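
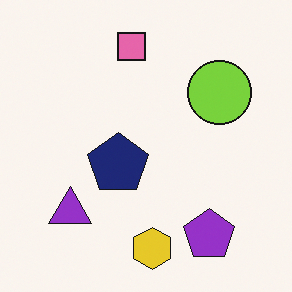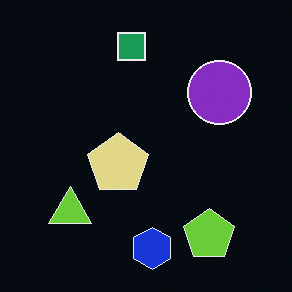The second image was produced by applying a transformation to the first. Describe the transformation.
The second image is the first color-inverted (negative).

The light background has become dark and every shape's color is its complement — a photographic negative.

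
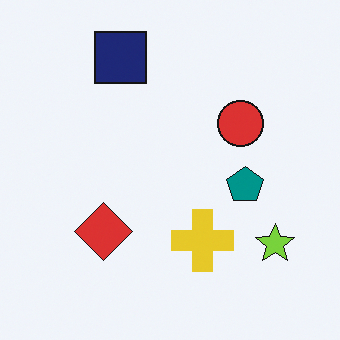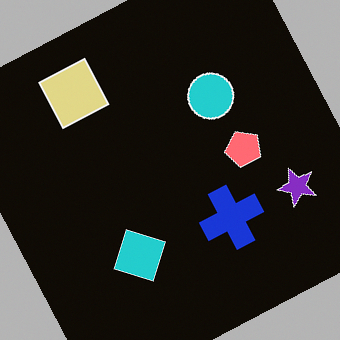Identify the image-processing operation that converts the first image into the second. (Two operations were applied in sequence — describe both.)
This is the original image color-inverted (negative), then rotated counter-clockwise by a moderate amount.

The light background has become dark and every shape's color is its complement — a photographic negative. Every shape is tilted by the same angle and the image corners show triangular fill wedges — a whole-image rotation by a non-right angle.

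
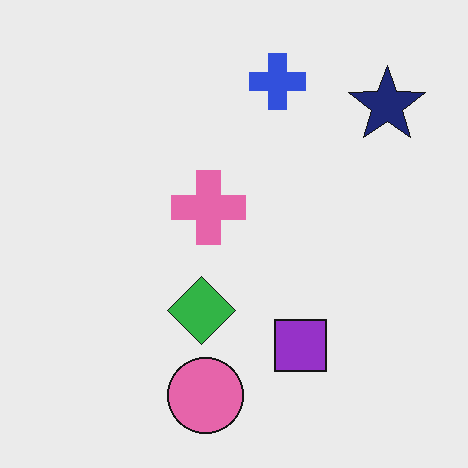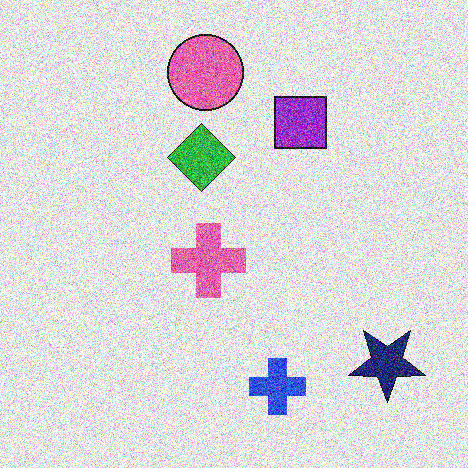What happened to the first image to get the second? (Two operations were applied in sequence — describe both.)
Flipped vertically (top ↔ bottom), then degraded with strong gaussian noise.

The pink circle is in the bottom of the first image and the top of the second — shapes on opposite sides of the horizontal midline have swapped in a mirror flip. Random speckle covers the whole image, including the flat background.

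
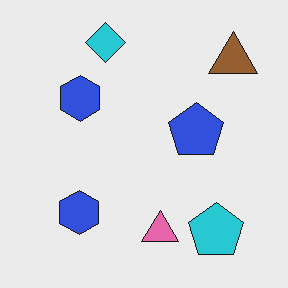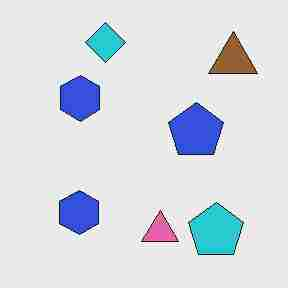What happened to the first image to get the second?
It was degraded with heavy JPEG compression.

Blocky 8×8 compression artifacts appear around shape edges and the flat background shows ringing — characteristic JPEG degradation.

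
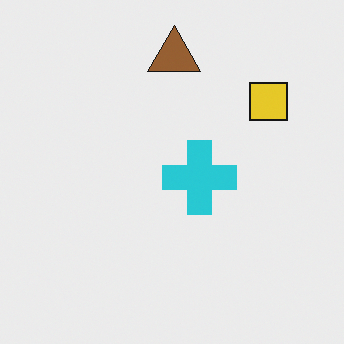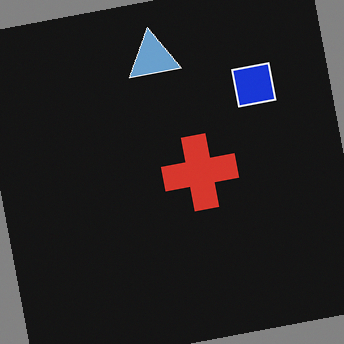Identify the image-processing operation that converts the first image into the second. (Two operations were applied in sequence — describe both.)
This is the original image color-inverted (negative), then rotated counter-clockwise by a small amount.

The light background has become dark and every shape's color is its complement — a photographic negative. Every shape is tilted by the same angle and the image corners show triangular fill wedges — a whole-image rotation by a non-right angle.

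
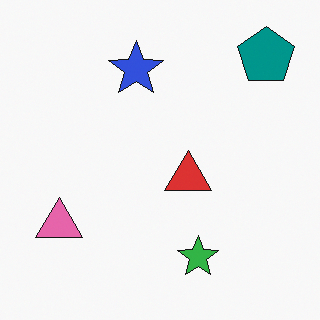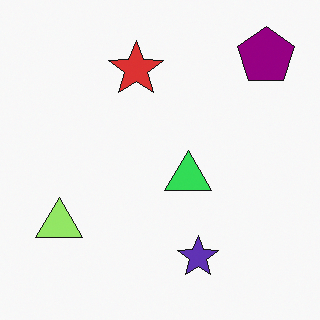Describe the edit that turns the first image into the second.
It was hue-shifted by a moderate amount.

Every shape's color has rotated by the same amount around the hue wheel — a uniform hue shift.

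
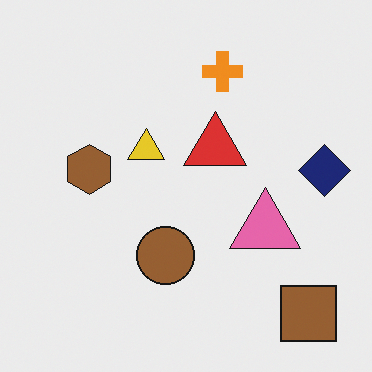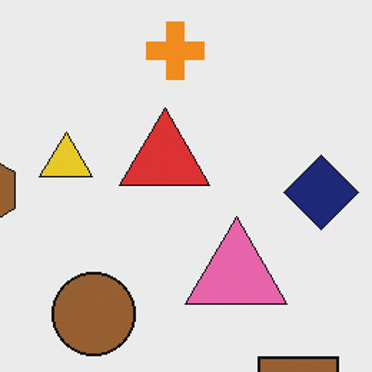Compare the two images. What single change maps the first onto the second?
It was cropped slightly and scaled back up.

The visible shapes are larger and the field of view is narrower; shapes near the original edges may be partly or wholly outside the frame — a crop-and-rescale.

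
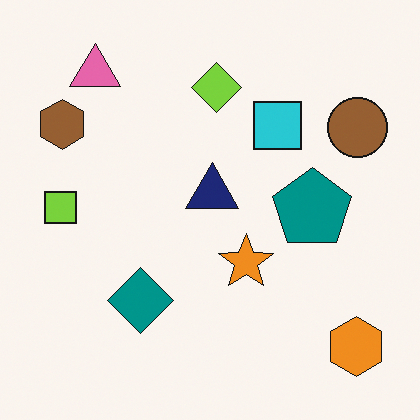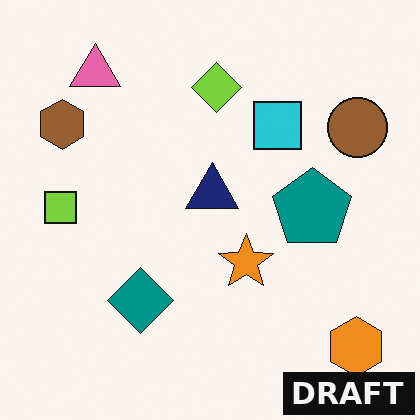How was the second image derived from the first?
The transformation is: watermarked with the text "DRAFT" in the lower-right corner.

A dark label reading "DRAFT" appears in the lower-right corner.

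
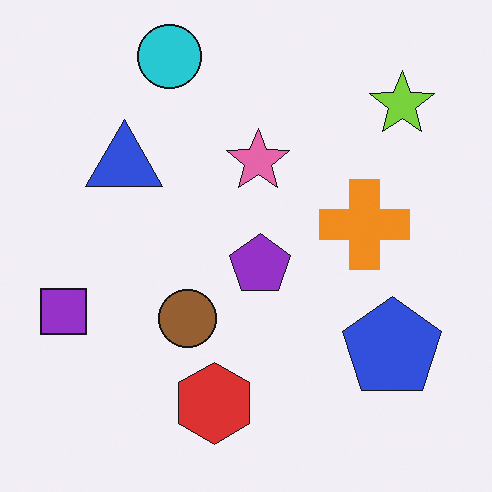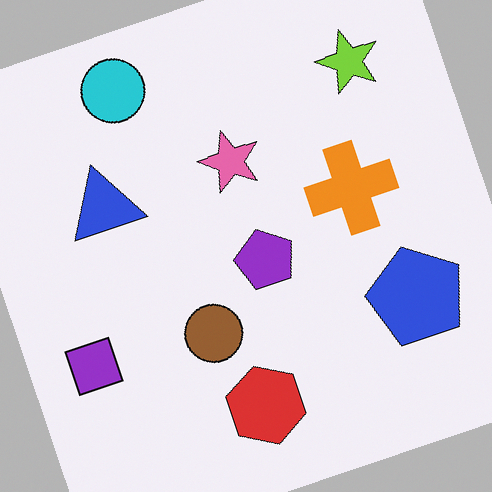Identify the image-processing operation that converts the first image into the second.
It was rotated counter-clockwise by a moderate amount.

Every shape is tilted by the same angle and the image corners show triangular fill wedges — a whole-image rotation by a non-right angle.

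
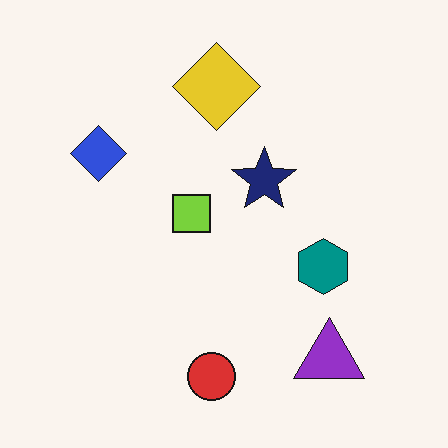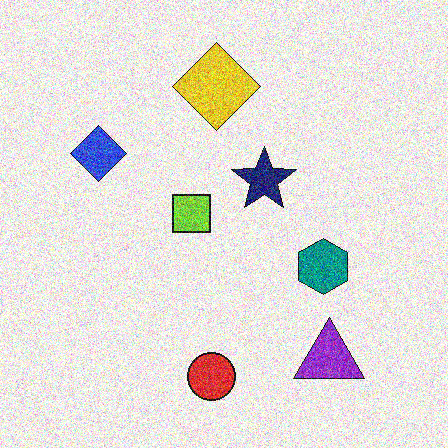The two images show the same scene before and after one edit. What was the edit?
It was degraded with a thick layer of grain.

Random speckle covers the whole image, including the flat background.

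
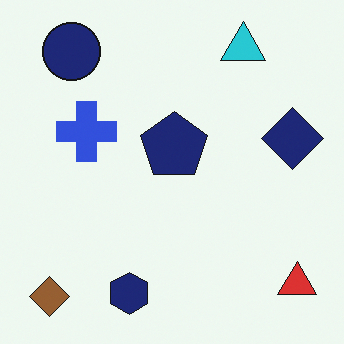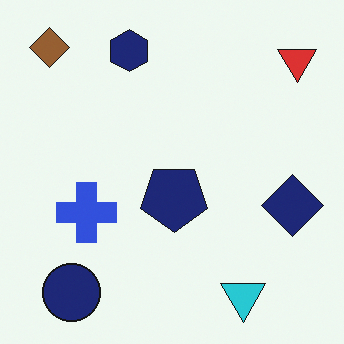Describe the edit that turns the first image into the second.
The second image is the first flipped vertically (top ↔ bottom).

The cyan triangle is in the top-right of the first image and the bottom-right of the second — shapes on opposite sides of the horizontal midline have swapped in a mirror flip.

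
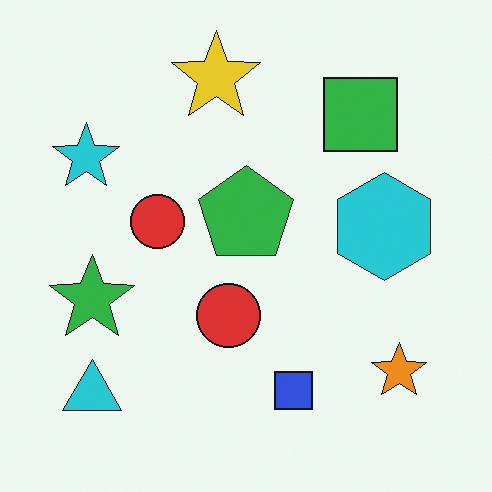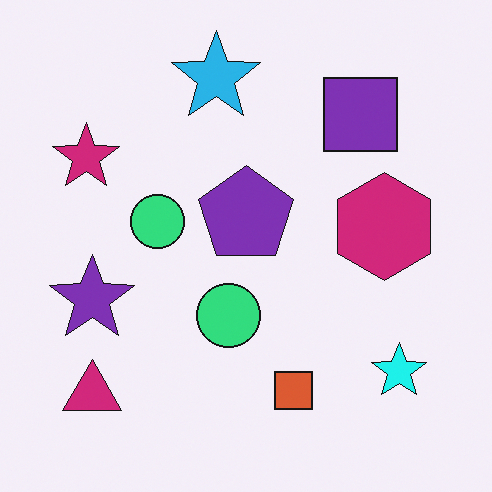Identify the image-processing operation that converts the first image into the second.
The transformation is: hue-shifted by a moderate amount.

Every shape's color has rotated by the same amount around the hue wheel — a uniform hue shift.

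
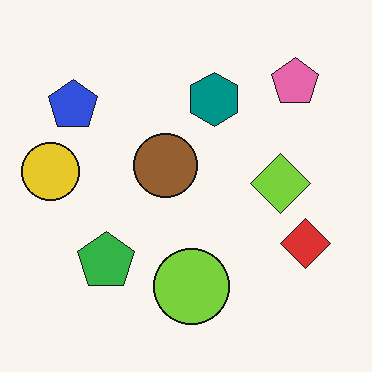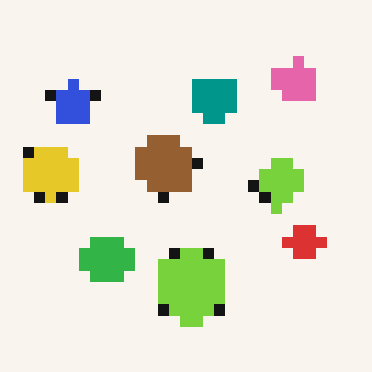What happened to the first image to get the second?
The transformation is: coarsely pixelated.

Shapes are reduced to large square blocks; fine edges and outlines are lost — a downscale-then-upscale (mosaic) effect.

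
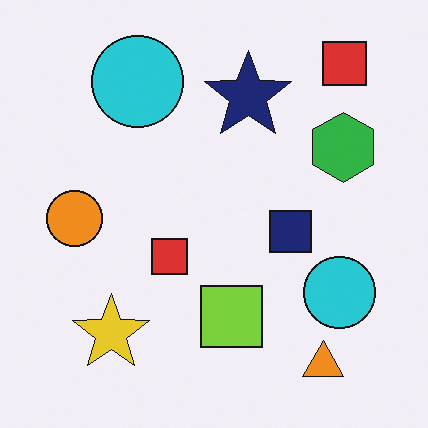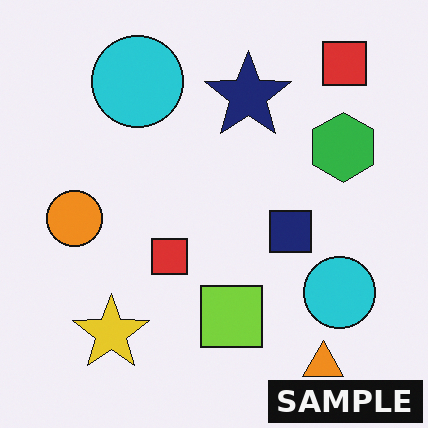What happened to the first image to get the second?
It was watermarked with the text "SAMPLE" in the lower-right corner.

A dark label reading "SAMPLE" appears in the lower-right corner.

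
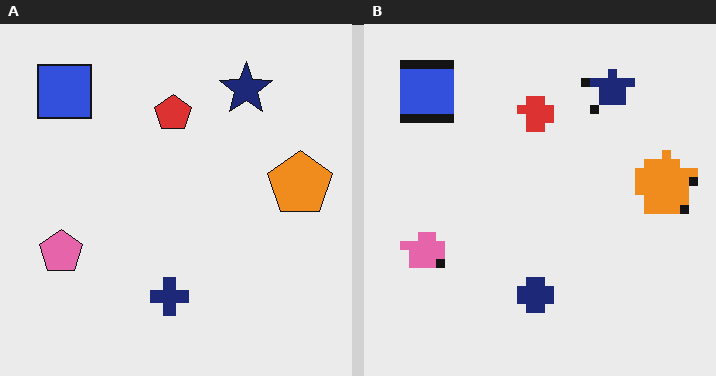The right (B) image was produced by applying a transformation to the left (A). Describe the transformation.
This is the original image heavily pixelated into large blocks.

Shapes are reduced to large square blocks; fine edges and outlines are lost — a downscale-then-upscale (mosaic) effect.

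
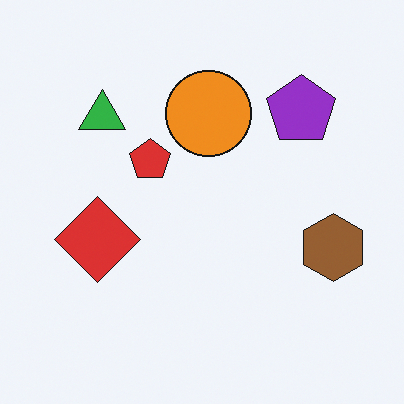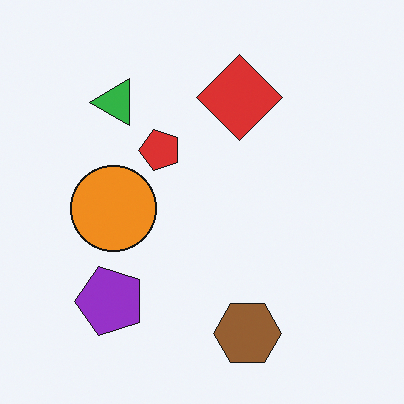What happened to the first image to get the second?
It was transposed (reflected across the top-left ↔ bottom-right diagonal).

Shapes have swapped their row and column positions — what was in the top-right is now in the bottom-left — a diagonal reflection.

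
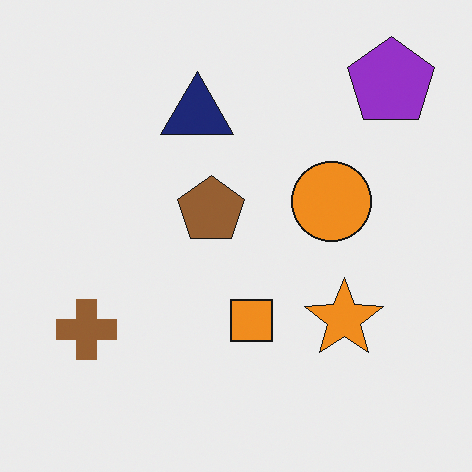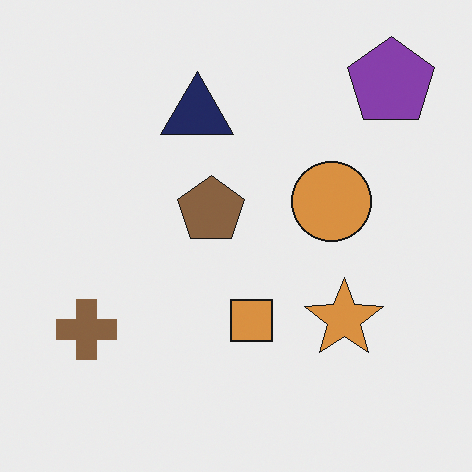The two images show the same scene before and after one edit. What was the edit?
This is the original image slightly desaturated.

All colors are more muted and greyish — a global saturation change.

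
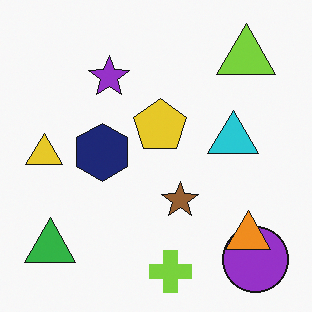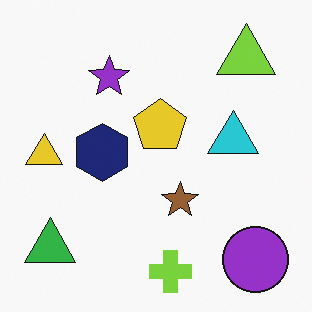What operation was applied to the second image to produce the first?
Overlaid with an additional orange triangle.

An orange triangle appears in the first image that is absent from the second.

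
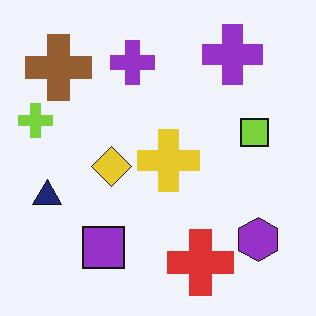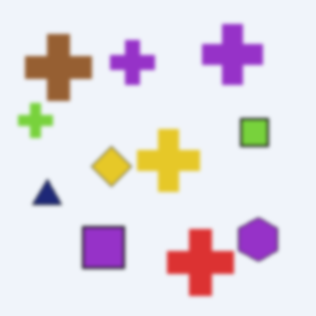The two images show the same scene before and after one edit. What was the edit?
Slightly softened.

Shape edges and outlines are uniformly softened across the whole image.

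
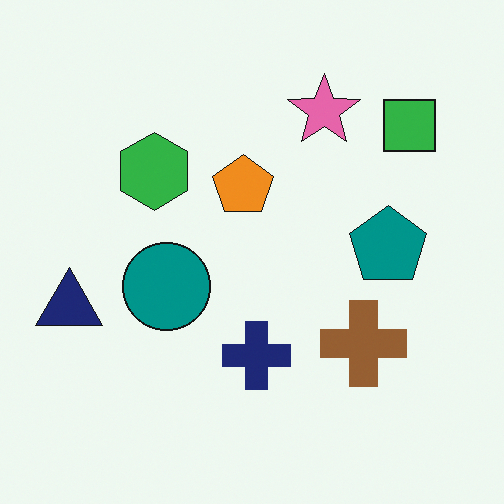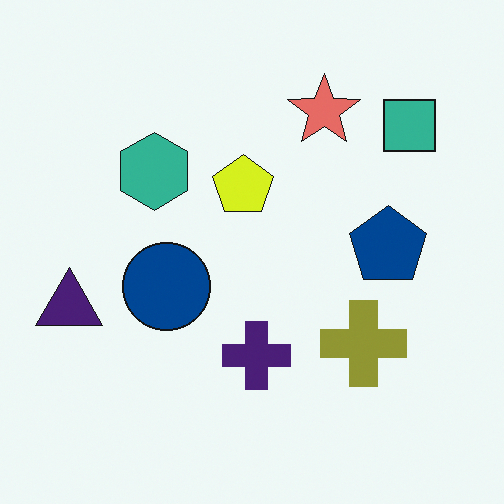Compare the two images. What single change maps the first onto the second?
The transformation is: hue-shifted by a small amount.

Every shape's color has rotated by the same amount around the hue wheel — a uniform hue shift.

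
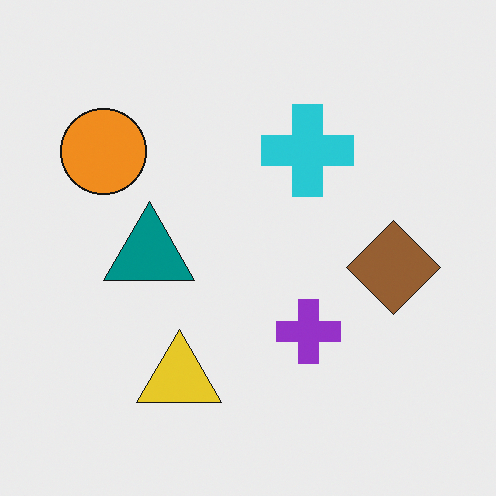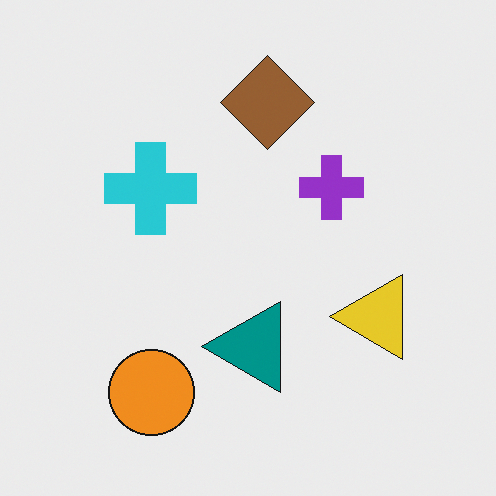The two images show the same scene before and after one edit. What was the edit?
It was rotated 90° counter-clockwise.

The orange circle sits in the top-left of the first image and the bottom-left of the second — consistent with a whole-image 90° counter-clockwise rotation.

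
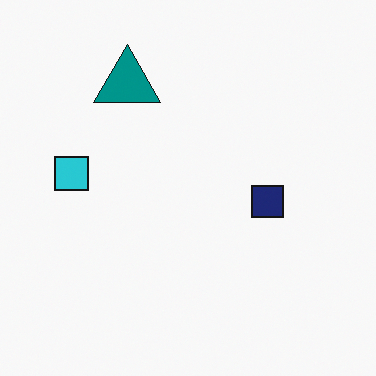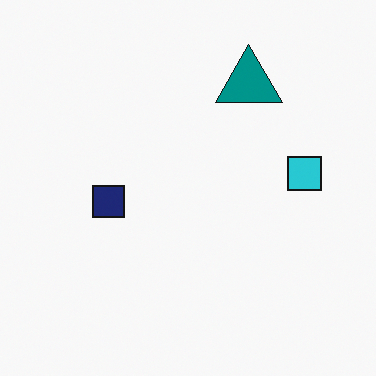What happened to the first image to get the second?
The image was flipped horizontally (left ↔ right).

The cyan square is in the left of the first image and the right of the second — shapes on opposite sides of the vertical midline have swapped in a mirror flip.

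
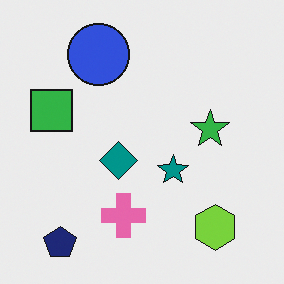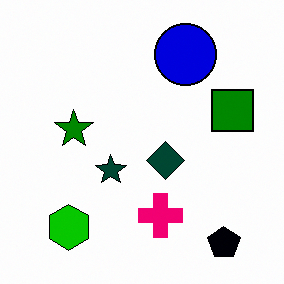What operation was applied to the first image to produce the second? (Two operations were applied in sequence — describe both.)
The transformation is: flipped horizontally (left ↔ right), then boosted in contrast.

The green square is in the left of the first image and the right of the second — shapes on opposite sides of the vertical midline have swapped in a mirror flip. Tones are pushed away from mid-grey across the whole image — a global contrast change.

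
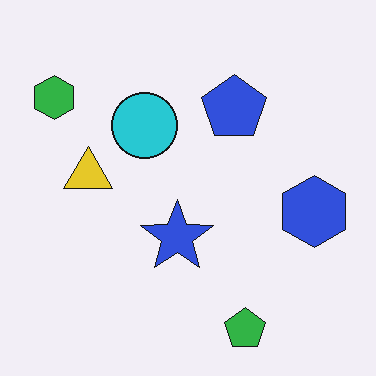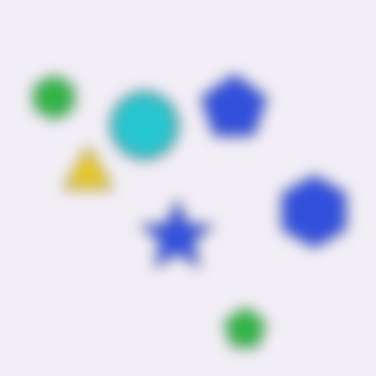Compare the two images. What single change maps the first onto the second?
This is the original image strongly gaussian-blurred.

Shape edges and outlines are uniformly softened across the whole image.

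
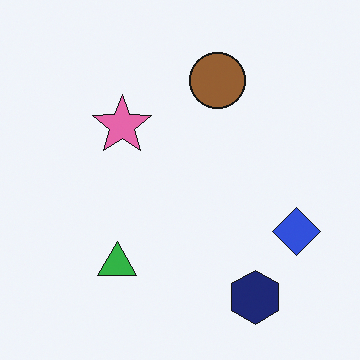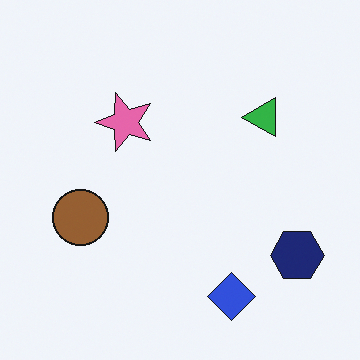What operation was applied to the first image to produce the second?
This is the original image transposed (reflected across the top-left ↔ bottom-right diagonal).

Shapes have swapped their row and column positions — what was in the top-right is now in the bottom-left — a diagonal reflection.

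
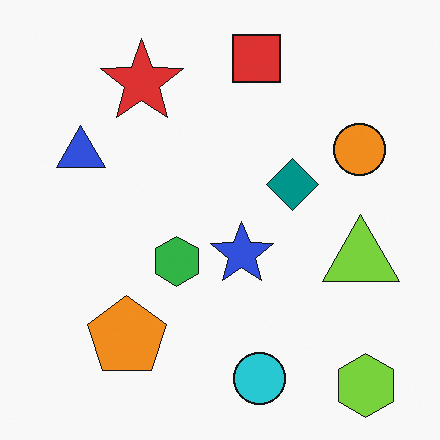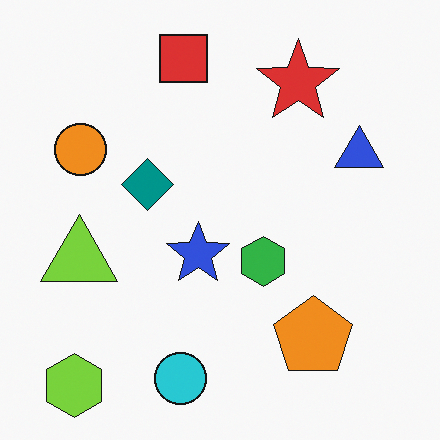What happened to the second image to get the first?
Flipped horizontally (left ↔ right).

The lime hexagon is in the bottom-left of the second image and the bottom-right of the first — shapes on opposite sides of the vertical midline have swapped in a mirror flip.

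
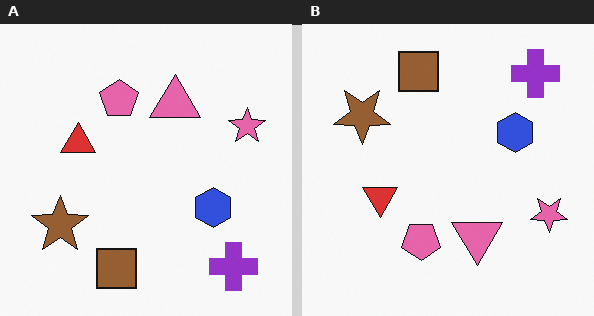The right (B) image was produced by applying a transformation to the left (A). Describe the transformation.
Flipped vertically (top ↔ bottom).

The brown square is in the bottom of the left (A) image and the top of the right (B) — shapes on opposite sides of the horizontal midline have swapped in a mirror flip.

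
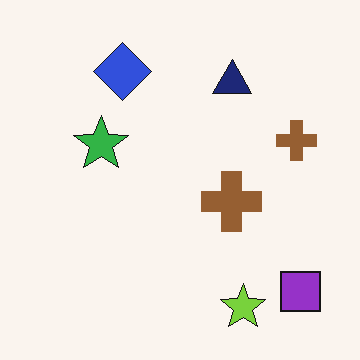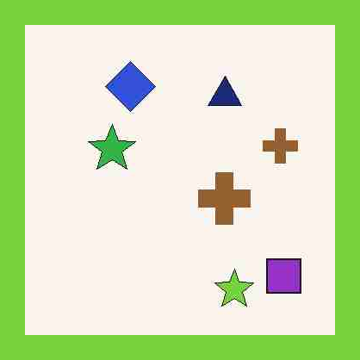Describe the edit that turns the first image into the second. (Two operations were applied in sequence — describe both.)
The image was heavily JPEG-compressed with obvious blocking artifacts, then framed with a lime border.

Blocky 8×8 compression artifacts appear around shape edges and the flat background shows ringing — characteristic JPEG degradation. A solid lime frame runs around the edge of the second image, with the content slightly shrunk inside it.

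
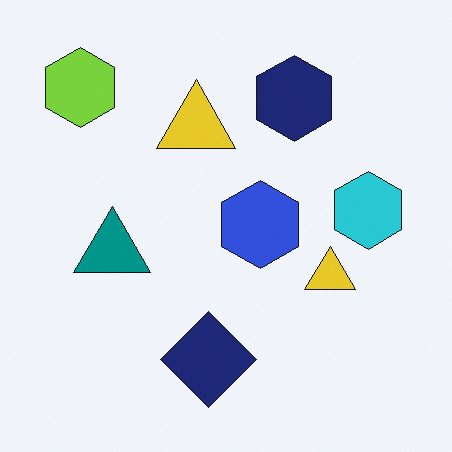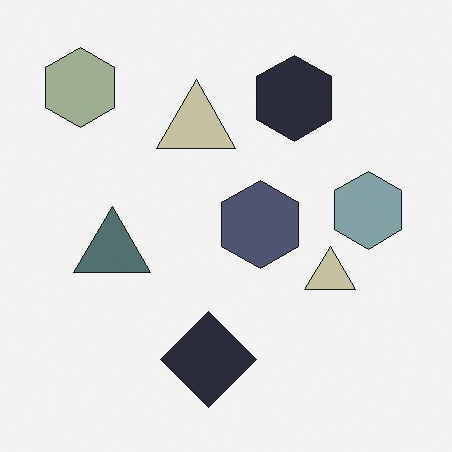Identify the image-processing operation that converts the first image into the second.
It was heavily desaturated.

All colors are more muted and greyish — a global saturation change.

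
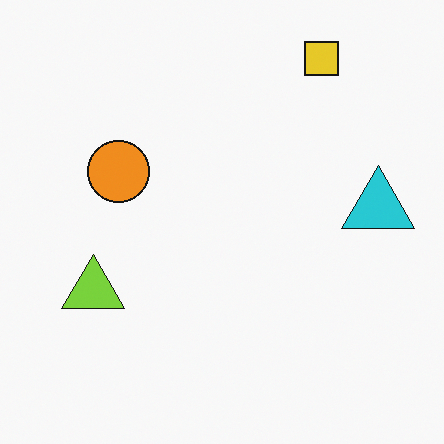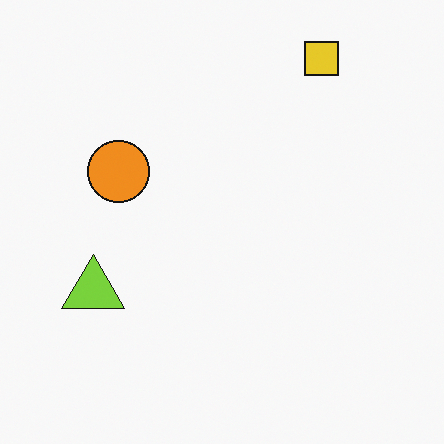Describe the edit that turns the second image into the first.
The first image is the second overlaid with an additional cyan triangle.

A cyan triangle appears in the first image that is absent from the second.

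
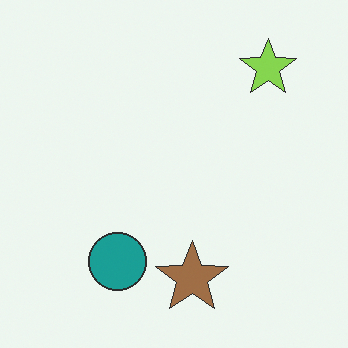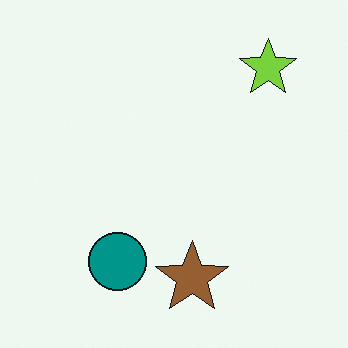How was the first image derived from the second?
Given slightly reduced contrast.

Tones are pushed toward mid-grey across the whole image — a global contrast change.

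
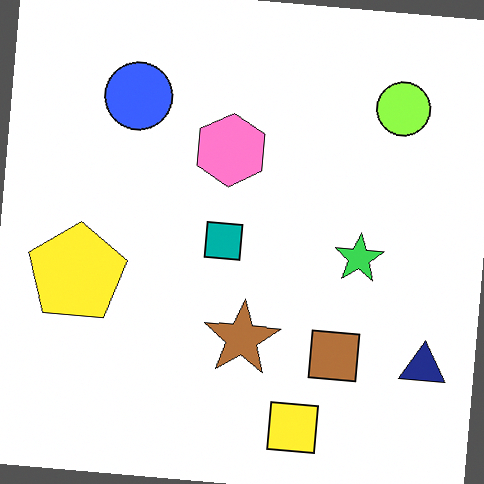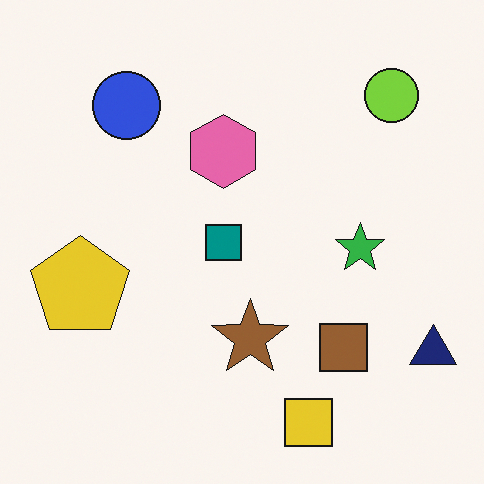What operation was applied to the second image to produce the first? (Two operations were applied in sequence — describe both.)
The transformation is: rotated clockwise by a small amount, then brightened a little.

Every shape is tilted by the same angle and the image corners show triangular fill wedges — a whole-image rotation by a non-right angle. Every pixel — background and shapes alike — is uniformly brightened.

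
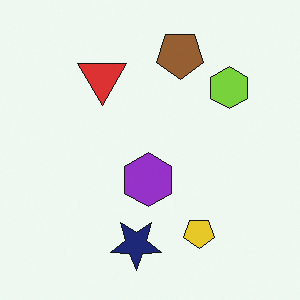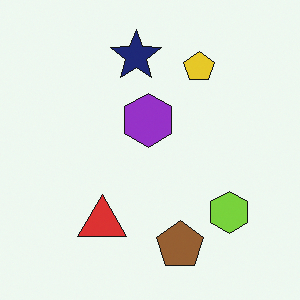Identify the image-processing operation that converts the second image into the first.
It was flipped vertically (top ↔ bottom).

The brown pentagon is in the bottom of the second image and the top of the first — shapes on opposite sides of the horizontal midline have swapped in a mirror flip.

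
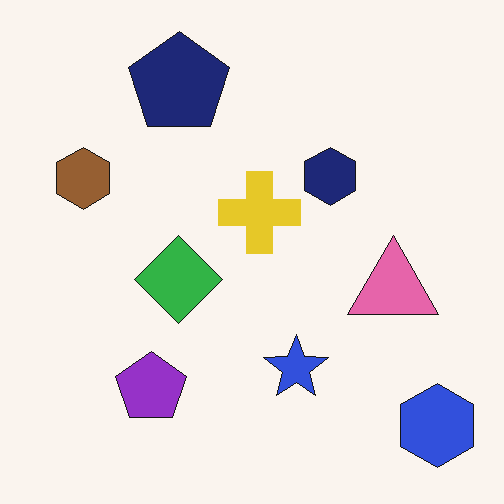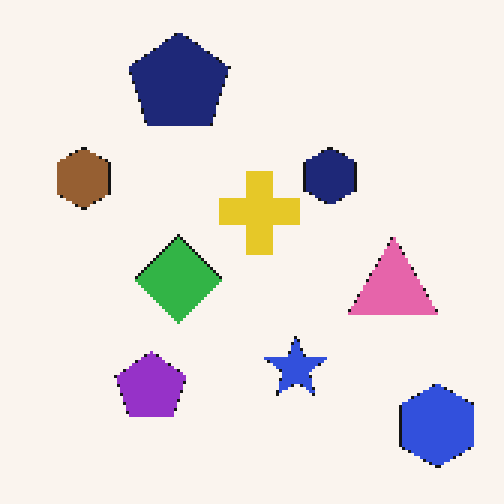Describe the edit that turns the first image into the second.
The transformation is: lightly pixelated (a mild mosaic effect).

Shapes are reduced to large square blocks; fine edges and outlines are lost — a downscale-then-upscale (mosaic) effect.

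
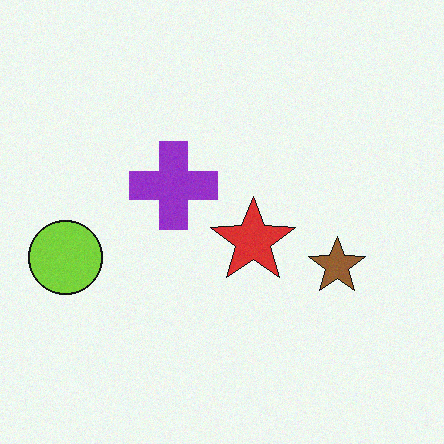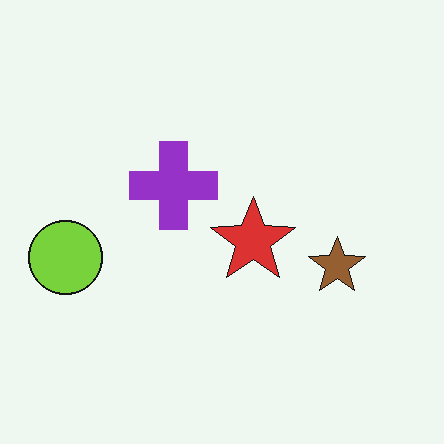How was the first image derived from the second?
The first image is the second degraded with subtle gaussian noise.

Random speckle covers the whole image, including the flat background.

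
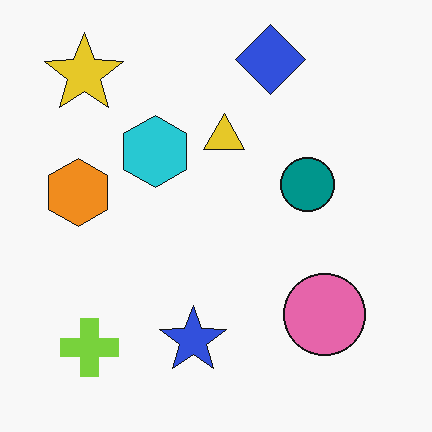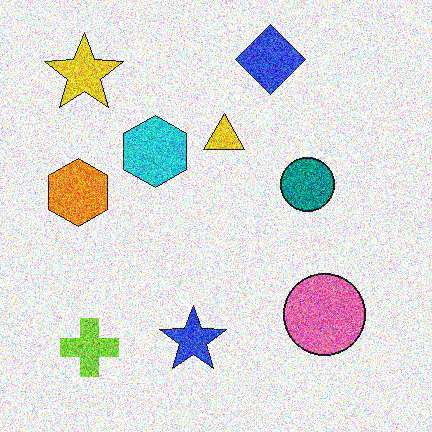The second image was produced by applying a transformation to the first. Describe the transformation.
Degraded with strong gaussian noise.

Random speckle covers the whole image, including the flat background.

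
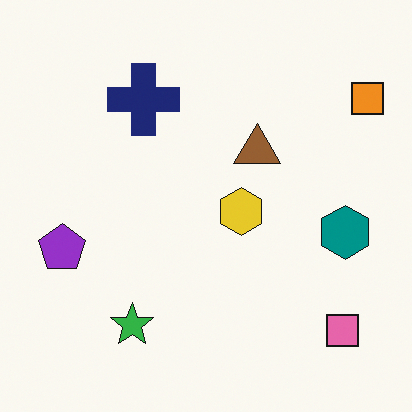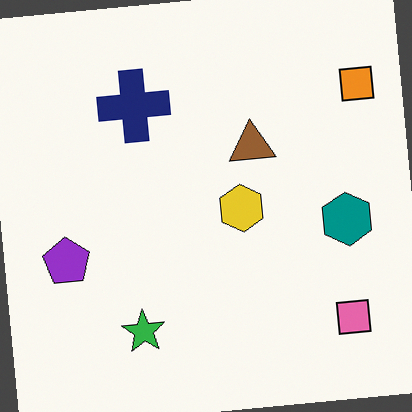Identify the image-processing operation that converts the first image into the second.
The transformation is: rotated counter-clockwise by a few degrees.

Every shape is tilted by the same angle and the image corners show triangular fill wedges — a whole-image rotation by a non-right angle.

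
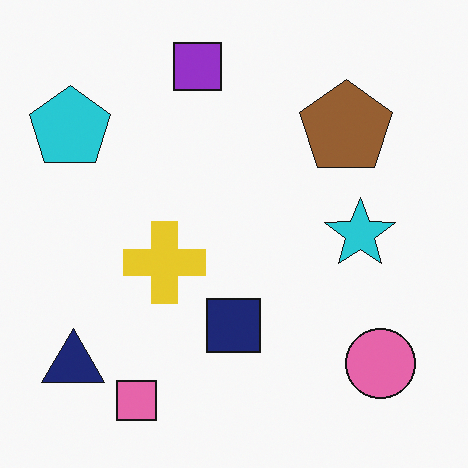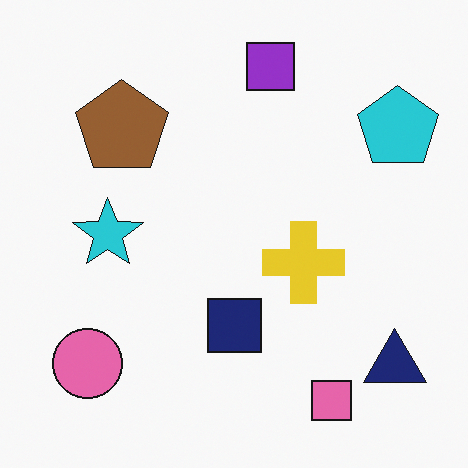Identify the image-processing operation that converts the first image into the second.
The image was flipped horizontally (left ↔ right).

The cyan pentagon is in the top-left of the first image and the top-right of the second — shapes on opposite sides of the vertical midline have swapped in a mirror flip.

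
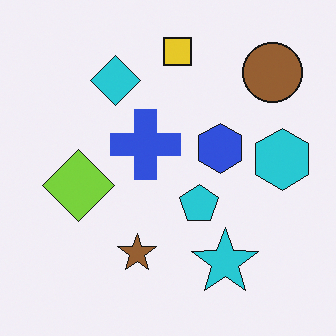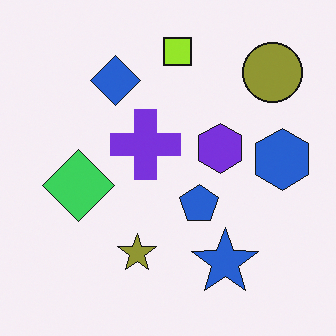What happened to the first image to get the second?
Hue-shifted by a small amount.

Every shape's color has rotated by the same amount around the hue wheel — a uniform hue shift.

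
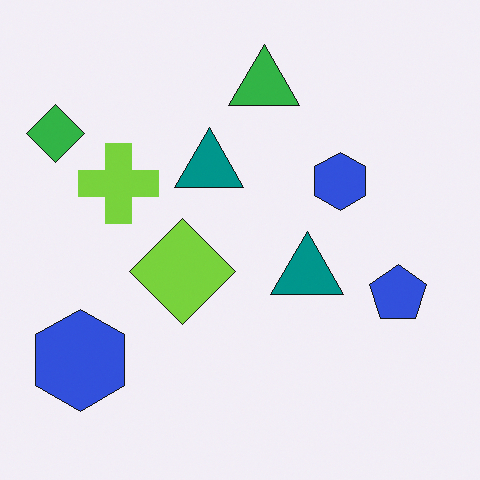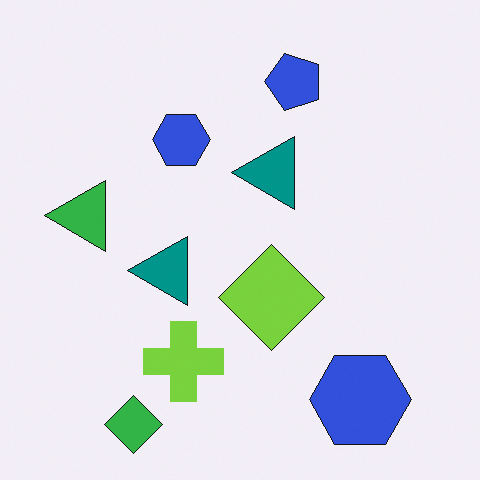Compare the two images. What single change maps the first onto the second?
It was rotated 90° counter-clockwise.

The green diamond sits in the top-left of the first image and the bottom-left of the second — consistent with a whole-image 90° counter-clockwise rotation.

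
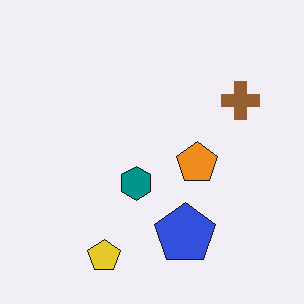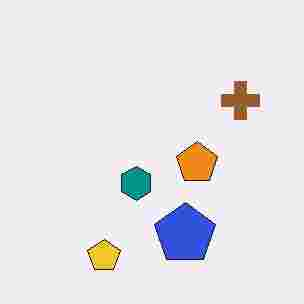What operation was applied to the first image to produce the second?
The transformation is: degraded with heavy JPEG compression.

Blocky 8×8 compression artifacts appear around shape edges and the flat background shows ringing — characteristic JPEG degradation.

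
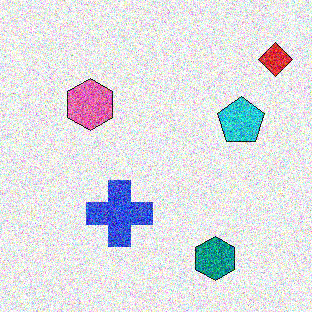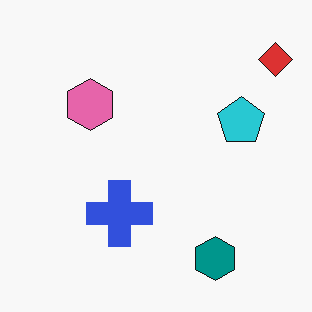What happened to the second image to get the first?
The transformation is: degraded with heavy additive noise.

Random speckle covers the whole image, including the flat background.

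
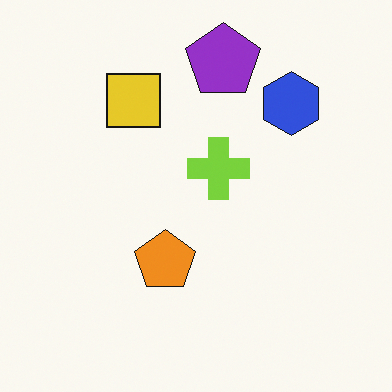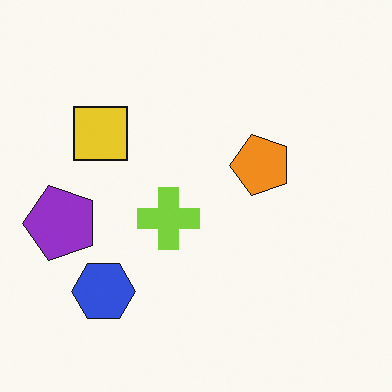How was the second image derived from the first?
Transposed (reflected across the top-left ↔ bottom-right diagonal).

Shapes have swapped their row and column positions — what was in the top-right is now in the bottom-left — a diagonal reflection.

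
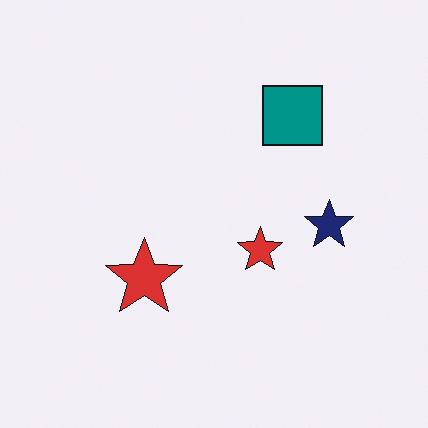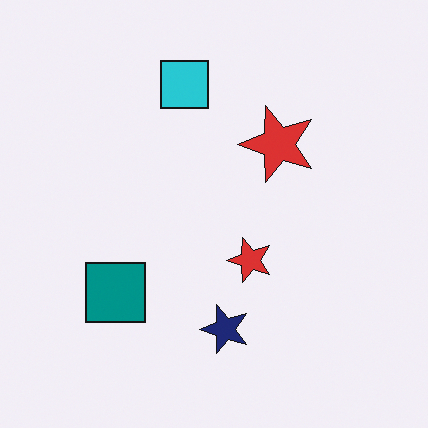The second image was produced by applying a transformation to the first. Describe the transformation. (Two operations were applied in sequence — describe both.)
This is the original image transposed (reflected across the top-left ↔ bottom-right diagonal), then overlaid with an additional cyan square.

Shapes have swapped their row and column positions — what was in the top-right is now in the bottom-left — a diagonal reflection. A cyan square appears in the second image that is absent from the first.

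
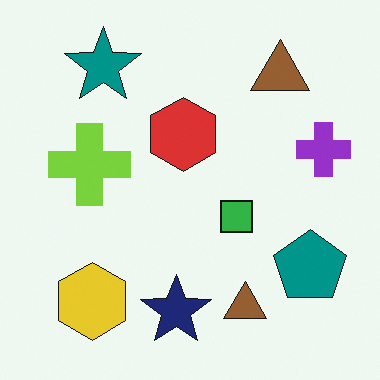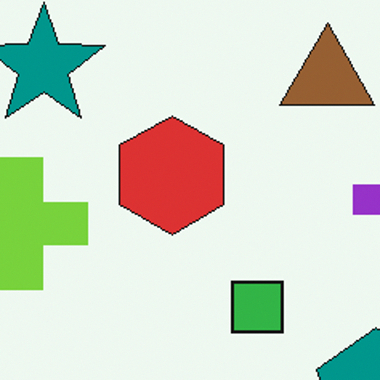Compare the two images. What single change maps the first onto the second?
It was cropped to a modestly smaller region and rescaled.

The visible shapes are larger and the field of view is narrower; shapes near the original edges may be partly or wholly outside the frame — a crop-and-rescale.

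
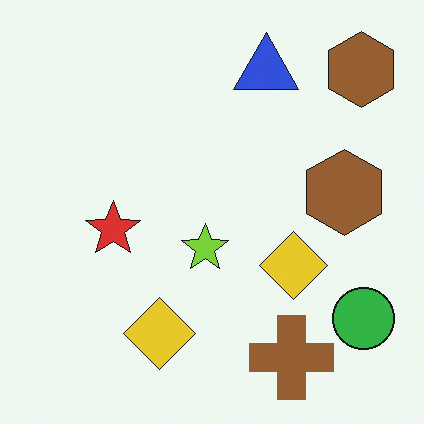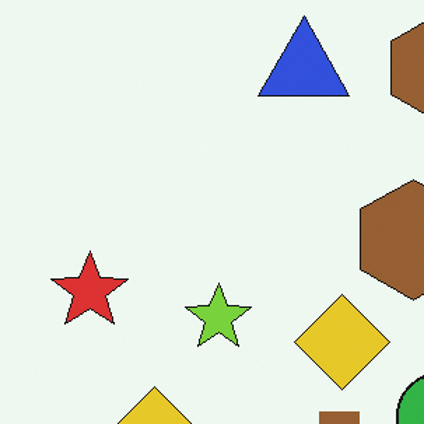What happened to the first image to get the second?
This is the original image cropped to a modestly smaller region and rescaled.

The visible shapes are larger and the field of view is narrower; shapes near the original edges may be partly or wholly outside the frame — a crop-and-rescale.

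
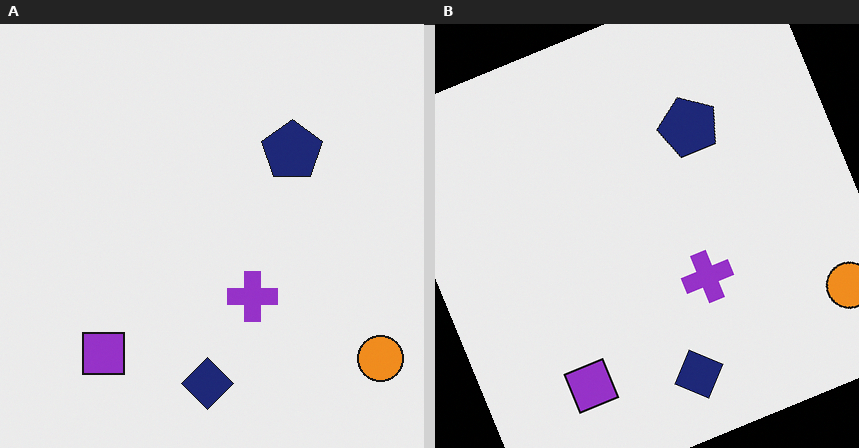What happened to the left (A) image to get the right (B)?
This is the original image rotated counter-clockwise by a moderate amount.

Every shape is tilted by the same angle and the image corners show triangular fill wedges — a whole-image rotation by a non-right angle.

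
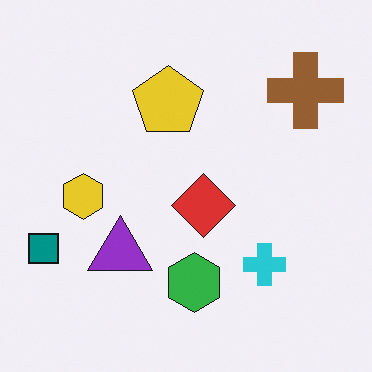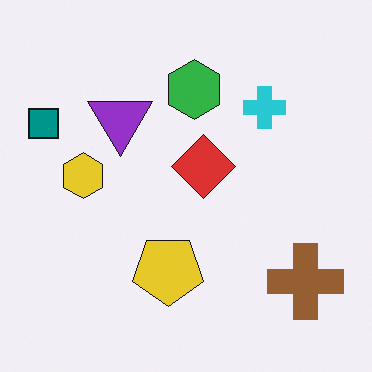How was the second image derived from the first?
The image was flipped vertically (top ↔ bottom).

The brown cross is in the top-right of the first image and the bottom-right of the second — shapes on opposite sides of the horizontal midline have swapped in a mirror flip.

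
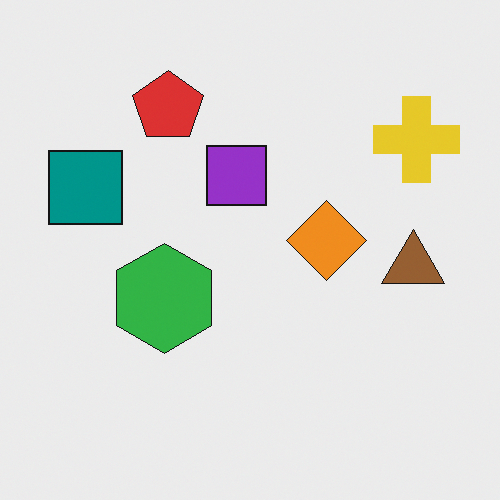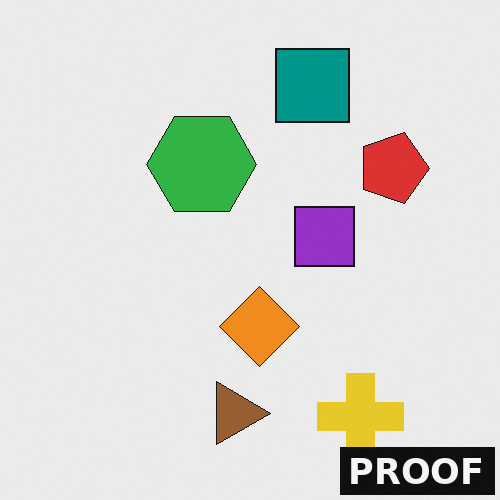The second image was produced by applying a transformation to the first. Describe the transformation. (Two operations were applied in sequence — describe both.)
Rotated 90° clockwise, then watermarked with the text "PROOF" in the lower-right corner.

The yellow cross sits in the top-right of the first image and the bottom-right of the second — consistent with a whole-image 90° clockwise rotation. A dark label reading "PROOF" appears in the lower-right corner.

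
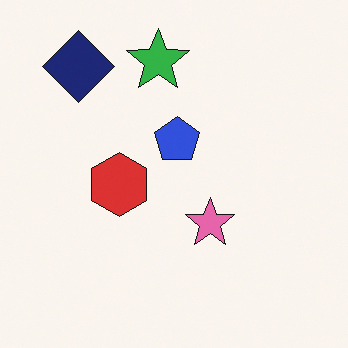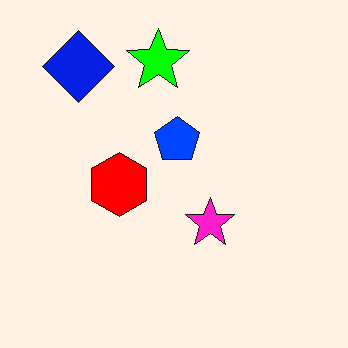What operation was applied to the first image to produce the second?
It was heavily oversaturated.

All colors are more vivid — a global saturation change.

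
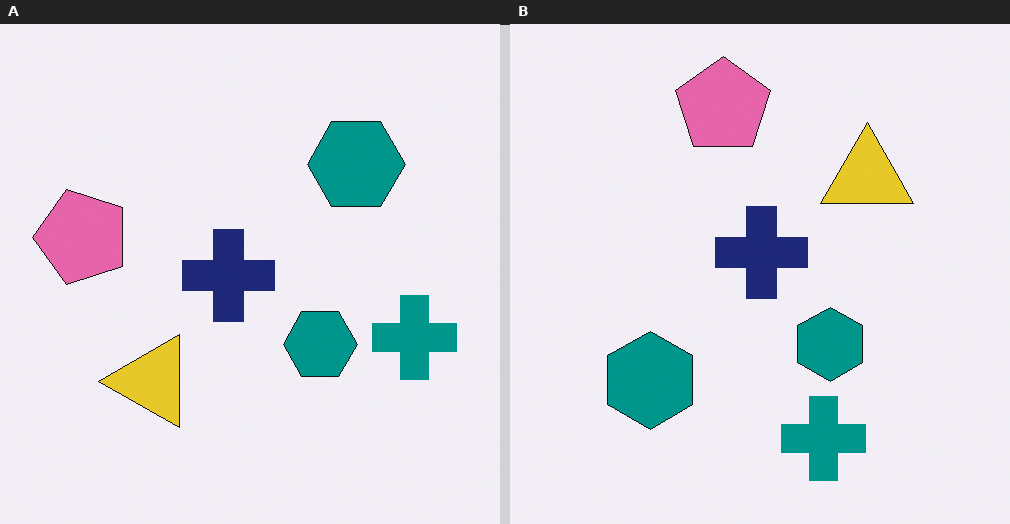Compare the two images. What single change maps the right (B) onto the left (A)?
Transposed (reflected across the top-left ↔ bottom-right diagonal).

Shapes have swapped their row and column positions — what was in the top-right is now in the bottom-left — a diagonal reflection.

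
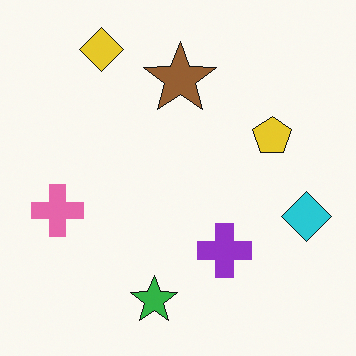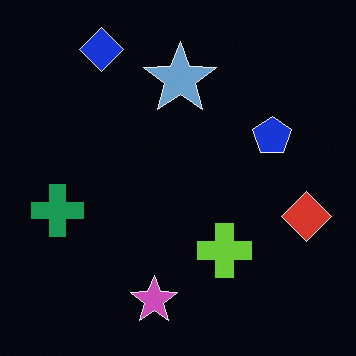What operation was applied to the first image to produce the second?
The image was color-inverted (negative).

The light background has become dark and every shape's color is its complement — a photographic negative.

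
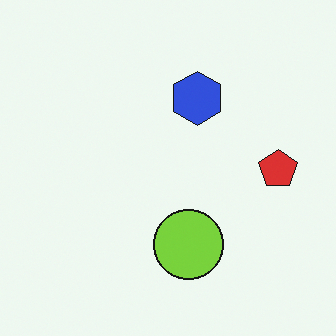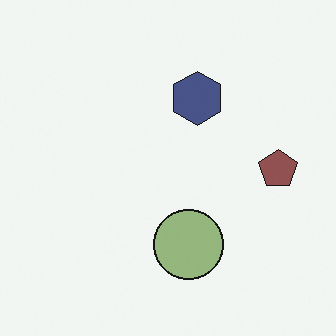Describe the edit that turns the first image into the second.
It was heavily desaturated.

All colors are more muted and greyish — a global saturation change.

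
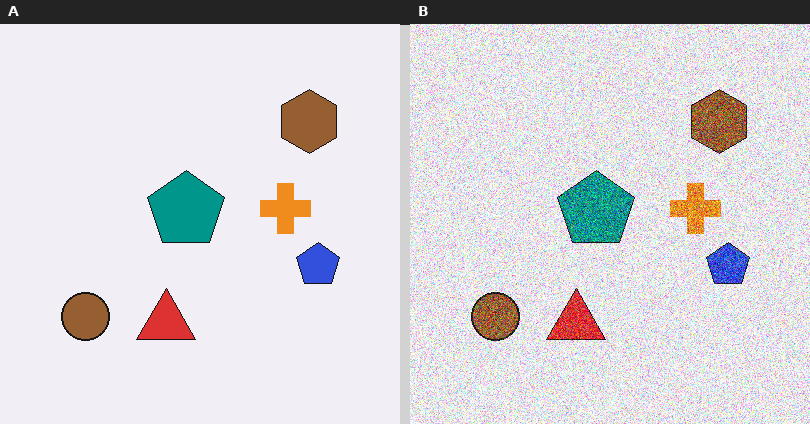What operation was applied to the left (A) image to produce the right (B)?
This is the original image degraded with heavy additive noise.

Random speckle covers the whole image, including the flat background.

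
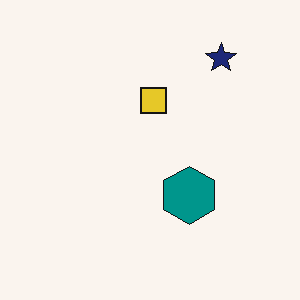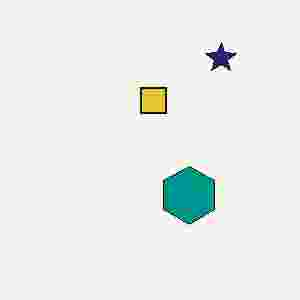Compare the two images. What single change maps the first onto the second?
This is the original image degraded with heavy JPEG compression.

Blocky 8×8 compression artifacts appear around shape edges and the flat background shows ringing — characteristic JPEG degradation.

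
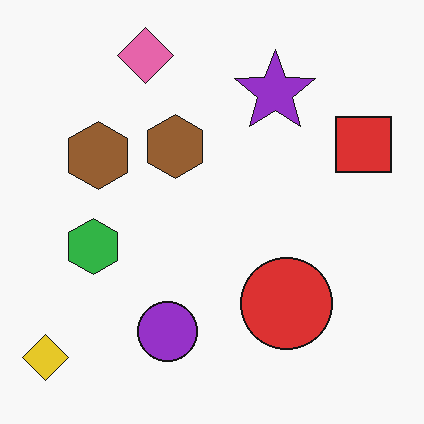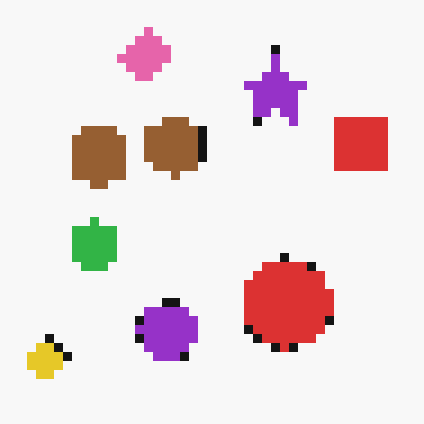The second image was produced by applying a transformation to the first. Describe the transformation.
It was heavily pixelated into large blocks.

Shapes are reduced to large square blocks; fine edges and outlines are lost — a downscale-then-upscale (mosaic) effect.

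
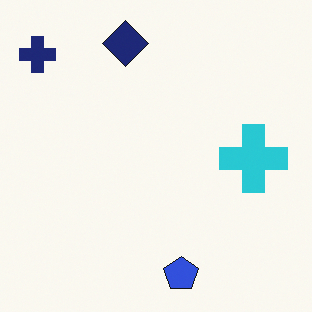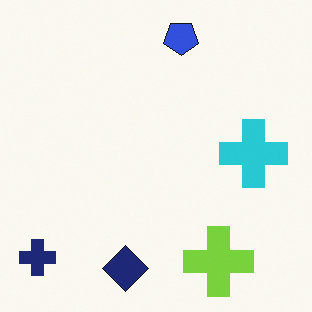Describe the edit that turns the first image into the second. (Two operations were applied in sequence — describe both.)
The image was flipped vertically (top ↔ bottom), then overlaid with an additional lime cross.

The blue pentagon is in the bottom of the first image and the top of the second — shapes on opposite sides of the horizontal midline have swapped in a mirror flip. A lime cross appears in the second image that is absent from the first.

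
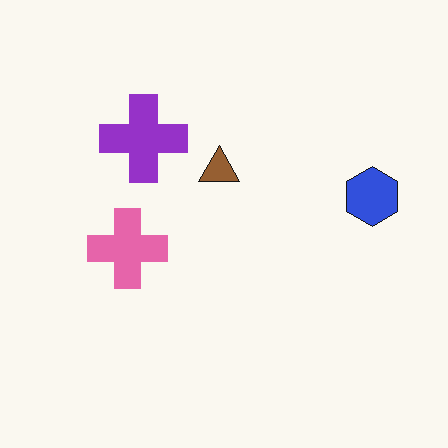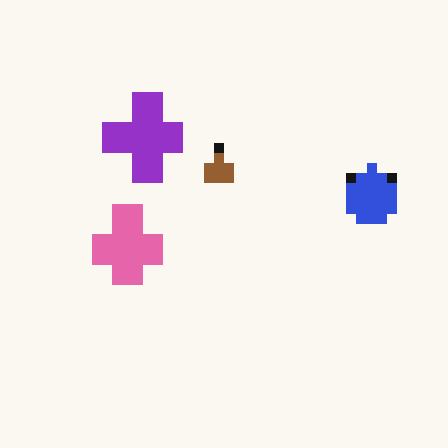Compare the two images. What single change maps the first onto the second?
Coarsely pixelated.

Shapes are reduced to large square blocks; fine edges and outlines are lost — a downscale-then-upscale (mosaic) effect.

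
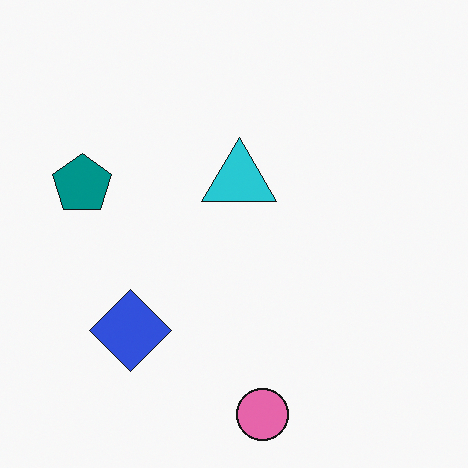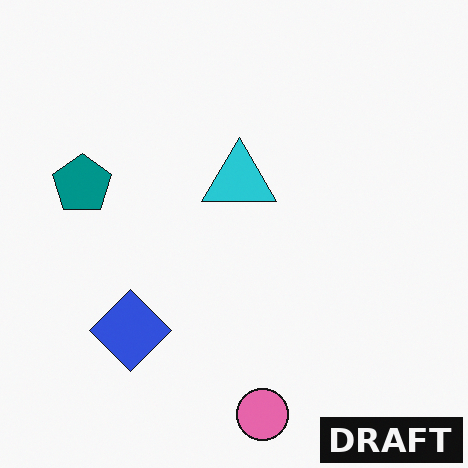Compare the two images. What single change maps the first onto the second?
It was watermarked with the text "DRAFT" in the lower-right corner.

A dark label reading "DRAFT" appears in the lower-right corner.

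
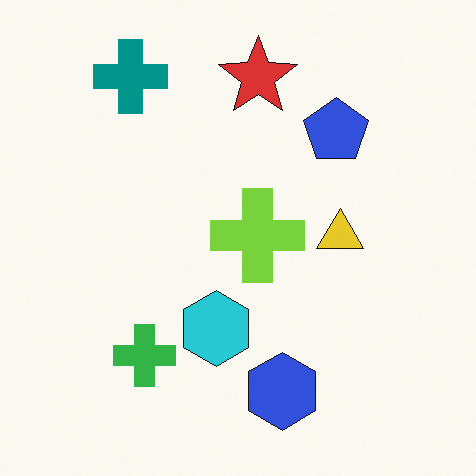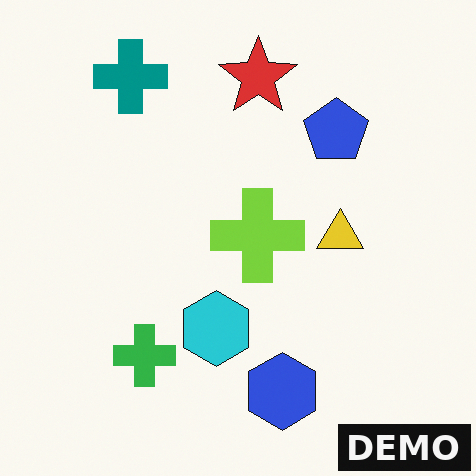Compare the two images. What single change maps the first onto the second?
Watermarked with the text "DEMO" in the lower-right corner.

A dark label reading "DEMO" appears in the lower-right corner.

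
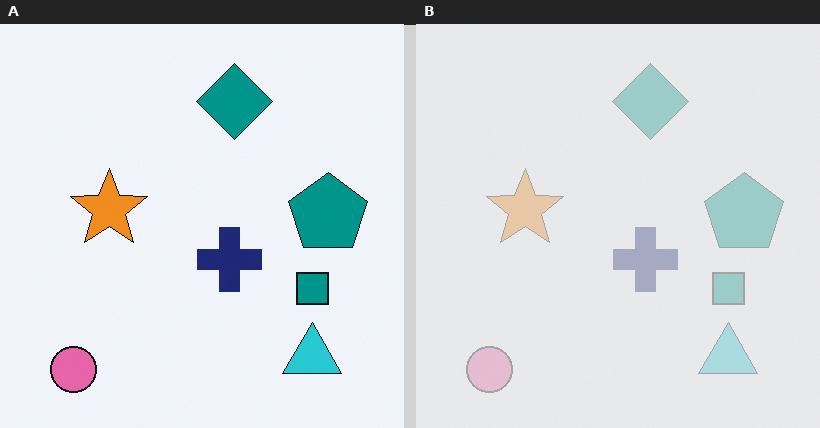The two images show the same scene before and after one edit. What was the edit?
The right (B) image is the left (A) washed out (contrast reduced).

Tones are pushed toward mid-grey across the whole image — a global contrast change.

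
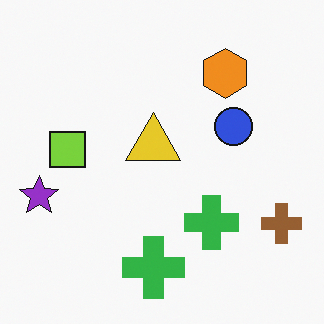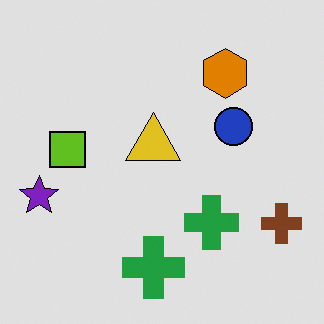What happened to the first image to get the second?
Moderately posterized.

Each flat color has snapped to a coarser quantized level — most visibly, the near-white background has dropped to a flat grey.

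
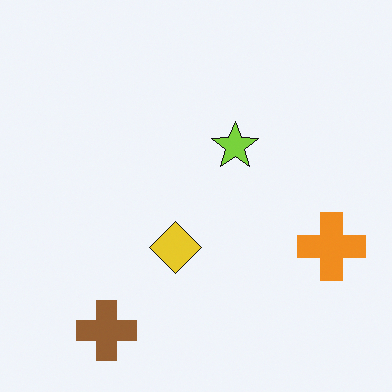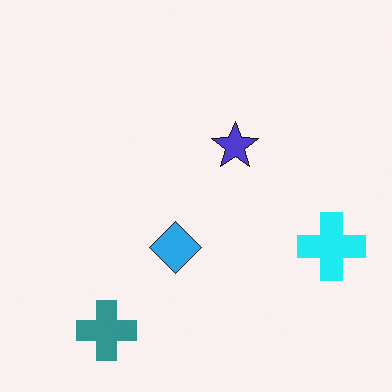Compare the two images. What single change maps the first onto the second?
Hue-shifted noticeably.

Every shape's color has rotated by the same amount around the hue wheel — a uniform hue shift.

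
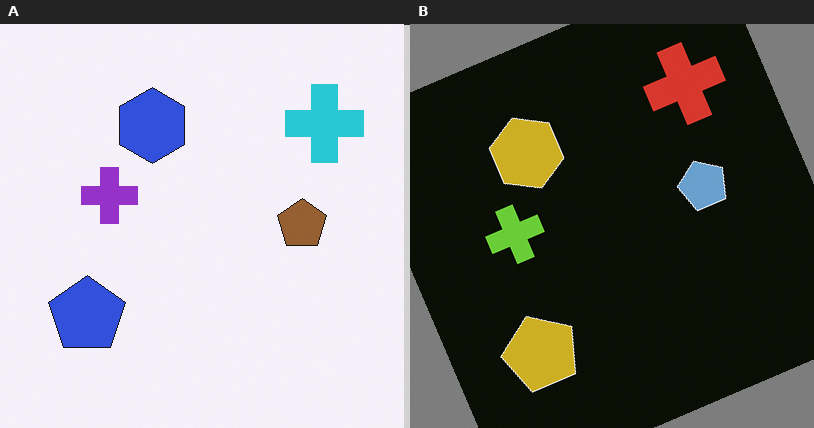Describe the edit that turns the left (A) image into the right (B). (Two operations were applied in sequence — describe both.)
Rotated counter-clockwise by a moderate amount, then color-inverted (negative).

Every shape is tilted by the same angle and the image corners show triangular fill wedges — a whole-image rotation by a non-right angle. The light background has become dark and every shape's color is its complement — a photographic negative.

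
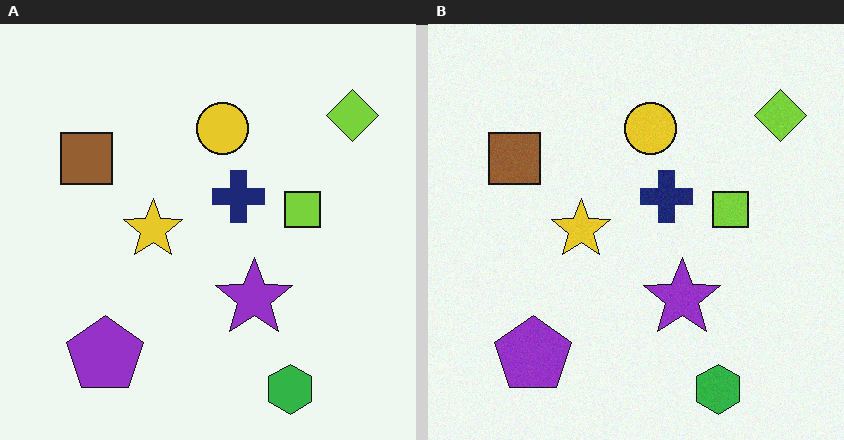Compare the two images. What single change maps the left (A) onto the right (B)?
The transformation is: degraded with light additive noise.

Random speckle covers the whole image, including the flat background.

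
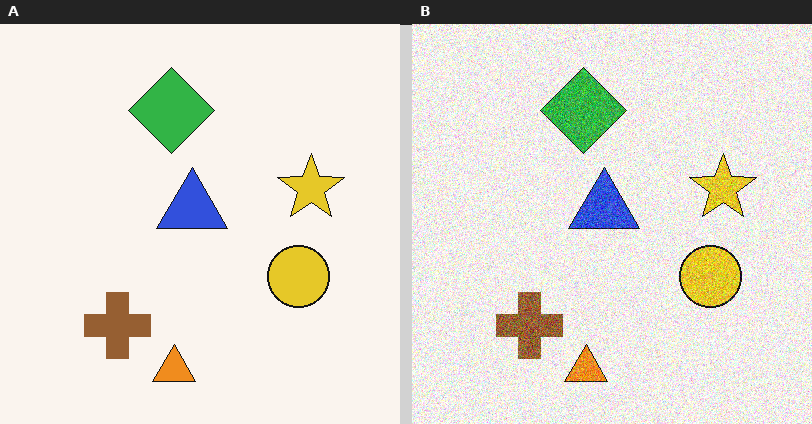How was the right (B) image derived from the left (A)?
This is the original image degraded with strong gaussian noise.

Random speckle covers the whole image, including the flat background.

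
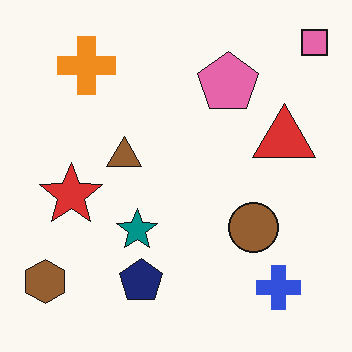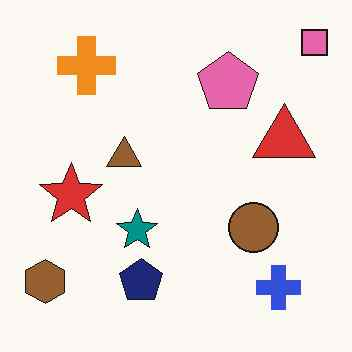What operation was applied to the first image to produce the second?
This is the original image JPEG-compressed with visible artifacts.

Blocky 8×8 compression artifacts appear around shape edges and the flat background shows ringing — characteristic JPEG degradation.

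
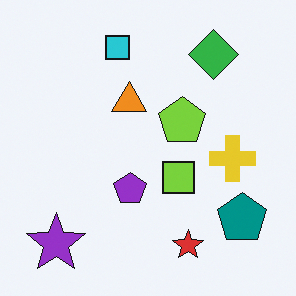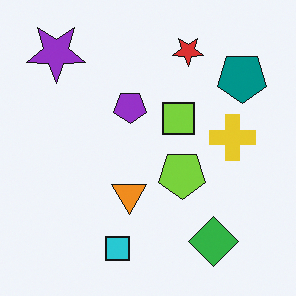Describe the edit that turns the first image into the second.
The image was flipped vertically (top ↔ bottom).

The cyan square is in the top of the first image and the bottom of the second — shapes on opposite sides of the horizontal midline have swapped in a mirror flip.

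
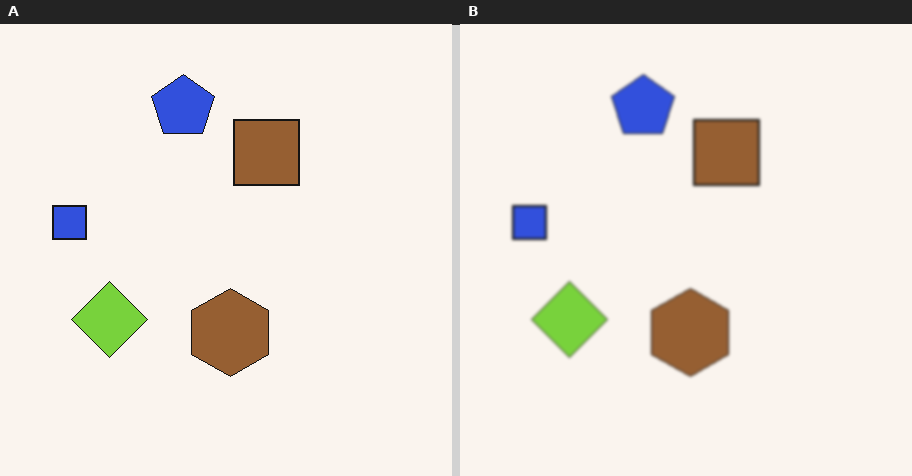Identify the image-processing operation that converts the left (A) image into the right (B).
The image was slightly softened.

Shape edges and outlines are uniformly softened across the whole image.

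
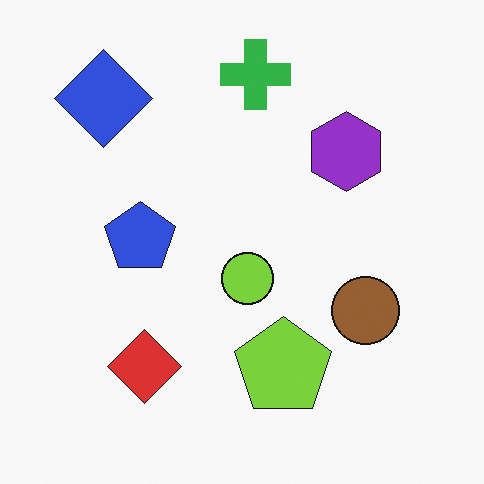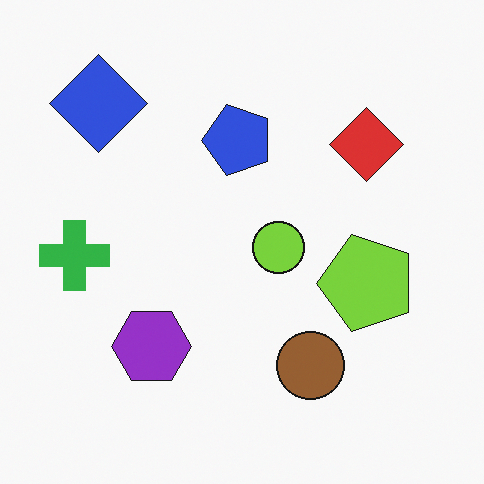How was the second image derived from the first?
It was transposed (reflected across the top-left ↔ bottom-right diagonal).

Shapes have swapped their row and column positions — what was in the top-right is now in the bottom-left — a diagonal reflection.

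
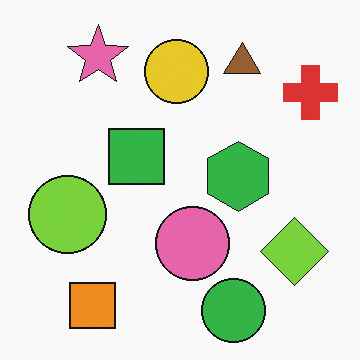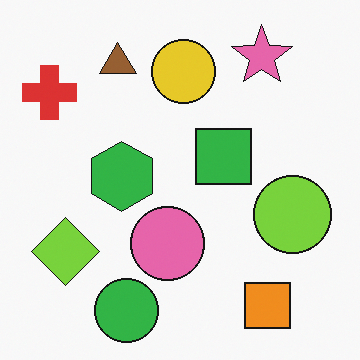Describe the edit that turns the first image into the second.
This is the original image flipped horizontally (left ↔ right).

The red cross is in the top-right of the first image and the top-left of the second — shapes on opposite sides of the vertical midline have swapped in a mirror flip.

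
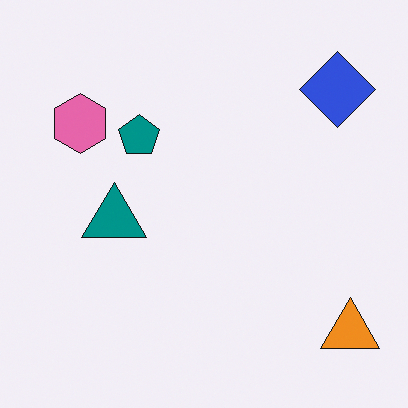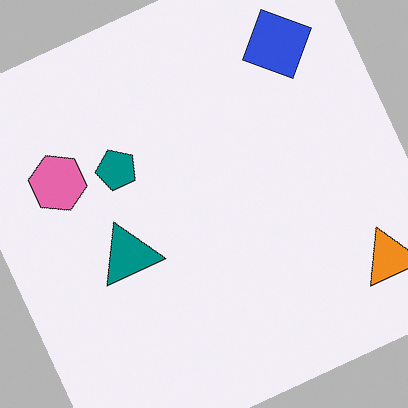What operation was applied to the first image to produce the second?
It was rotated counter-clockwise by a moderate amount.

Every shape is tilted by the same angle and the image corners show triangular fill wedges — a whole-image rotation by a non-right angle.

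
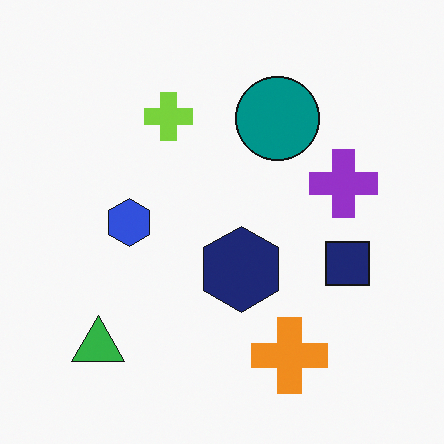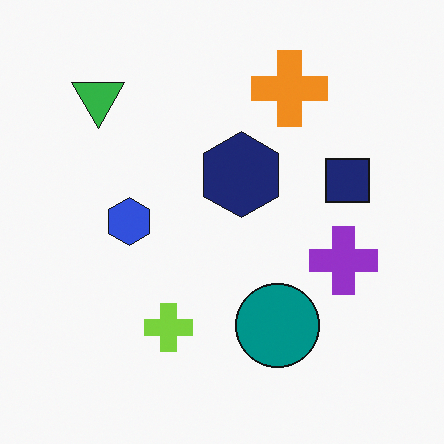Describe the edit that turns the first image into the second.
This is the original image flipped vertically (top ↔ bottom).

The orange cross is in the bottom of the first image and the top of the second — shapes on opposite sides of the horizontal midline have swapped in a mirror flip.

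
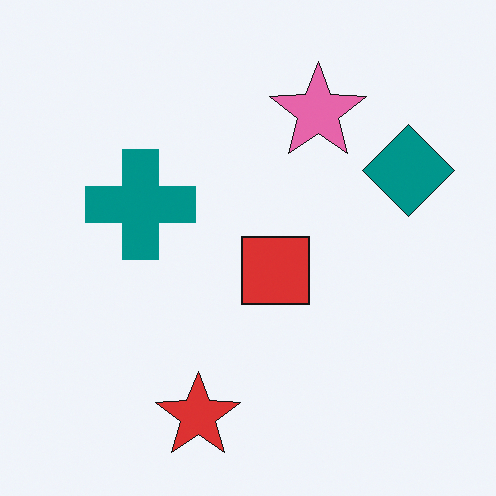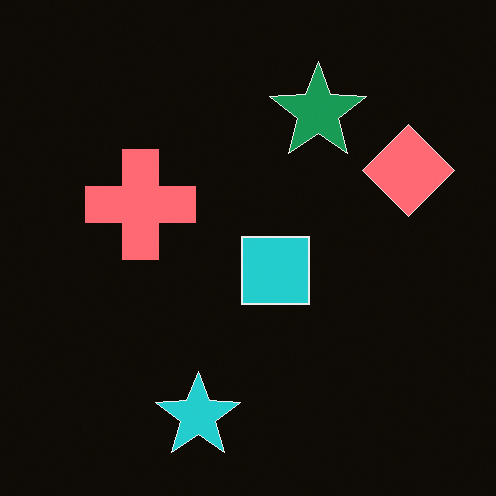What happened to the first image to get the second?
It was color-inverted (negative).

The light background has become dark and every shape's color is its complement — a photographic negative.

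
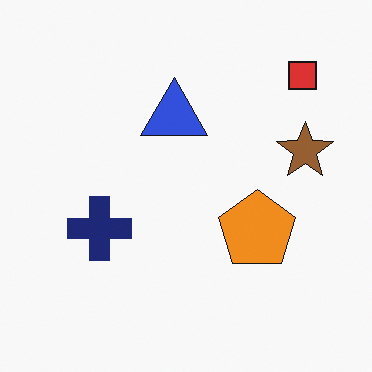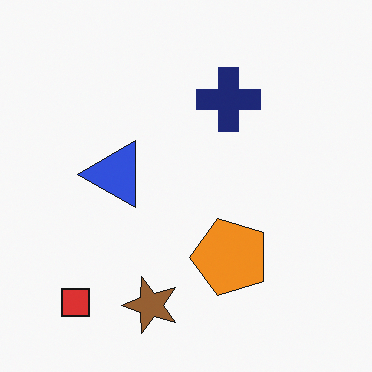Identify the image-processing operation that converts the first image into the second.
The image was transposed (reflected across the top-left ↔ bottom-right diagonal).

Shapes have swapped their row and column positions — what was in the top-right is now in the bottom-left — a diagonal reflection.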